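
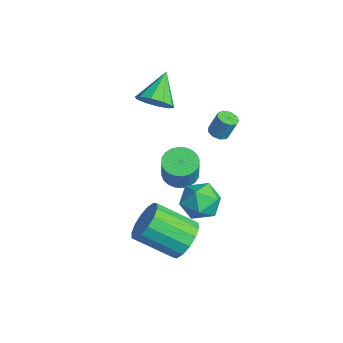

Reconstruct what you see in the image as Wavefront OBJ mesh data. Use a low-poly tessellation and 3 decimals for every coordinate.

v 1.112 0.891 0.303
v 1.558 1.07 0.163
v 1.733 1.428 1.177
v 1.288 1.249 1.317
v 1.317 1.309 0.12
v 1.492 1.667 1.135
v 0.98 1.352 0.163
v 1.155 1.71 1.177
v 0.705 1.18 0.271
v 0.881 1.538 1.286
v 0.621 0.872 0.394
v 0.796 1.23 1.409
v 0.767 0.573 0.474
v 0.942 0.931 1.489
v 1.074 0.423 0.474
v 1.249 0.781 1.489
v 1.399 0.492 0.394
v 1.575 0.85 1.409
v 1.59 0.748 0.271
v 1.765 1.106 1.285
v 0.842 -0.758 -2.213
v 1.575 -0.961 -2.518
v 2.071 -1.165 -1.193
v 1.338 -0.962 -0.887
v 1.608 -0.645 -2.482
v 2.104 -0.849 -1.157
v 1.524 -0.346 -2.405
v 2.02 -0.55 -1.079
v 1.337 -0.11 -2.298
v 1.833 -0.314 -0.973
v 1.074 0.028 -2.179
v 1.57 -0.176 -0.853
v 0.775 0.046 -2.064
v 1.272 -0.158 -0.739
v 0.487 -0.059 -1.972
v 0.983 -0.263 -0.647
v 0.253 -0.27 -1.917
v 0.749 -0.474 -0.592
v 0.109 -0.555 -1.907
v 0.605 -0.759 -0.582
v 0.076 -0.871 -1.943
v 0.572 -1.075 -0.618
v 0.16 -1.17 -2.021
v 0.656 -1.374 -0.695
v 0.347 -1.406 -2.127
v 0.843 -1.61 -0.802
v 0.61 -1.544 -2.247
v 1.106 -1.748 -0.921
v 0.908 -1.562 -2.361
v 1.405 -1.766 -1.036
v 1.197 -1.457 -2.453
v 1.693 -1.661 -1.128
v 1.431 -1.246 -2.508
v 1.927 -1.45 -1.183
v 2.871 -0.279 -1.28
v 3.862 -0.296 -1.519
v 2.558 -1.344 -2.501
v 3.549 -1.361 -2.74
v 3.227 -1.779 -1.867
v 3.421 -1.121 -1.112
v 2.999 -0.519 -2.908
v 3.193 0.139 -2.153
v 3.942 -0.445 -2.525
v 4.082 -1.224 -1.881
v 2.338 -0.416 -2.139
v 2.478 -1.195 -1.495
v 3.952 -1.773 -3.721
v 4.602 -1.596 -2.955
v 3.718 -3.109 -1.853
v 3.068 -3.287 -2.619
v 4.188 -1.283 -2.858
v 3.304 -2.796 -1.756
v 3.71 -1.102 -2.992
v 2.826 -2.615 -1.89
v 3.298 -1.1 -3.322
v 2.414 -2.614 -2.22
v 3.06 -1.28 -3.758
v 2.176 -2.793 -2.656
v 3.062 -1.591 -4.184
v 2.178 -3.104 -3.082
v 3.302 -1.951 -4.487
v 2.418 -3.464 -3.385
v 3.716 -2.264 -4.584
v 2.832 -3.777 -3.482
v 4.194 -2.445 -4.45
v 3.31 -3.958 -3.348
v 4.606 -2.446 -4.12
v 3.722 -3.96 -3.018
v 4.844 -2.267 -3.684
v 3.96 -3.78 -2.582
v 4.842 -1.956 -3.258
v 3.958 -3.469 -2.156
v -1.334 -1.086 1.013
v -0.635 -0.547 1.187
v -2.326 -0.134 2.047
v -0.903 -0.344 0.743
v -1.335 -0.425 0.403
v -1.767 -0.759 0.296
v -2.034 -1.217 0.463
v -2.034 -1.626 0.84
v -1.766 -1.829 1.283
v -1.334 -1.748 1.624
v -0.902 -1.414 1.731
v -0.635 -0.956 1.564
f 2 1 5
f 2 5 3
f 3 5 6
f 3 6 4
f 5 1 7
f 5 7 6
f 6 7 8
f 6 8 4
f 7 1 9
f 7 9 8
f 8 9 10
f 8 10 4
f 9 1 11
f 9 11 10
f 10 11 12
f 10 12 4
f 11 1 13
f 11 13 12
f 12 13 14
f 12 14 4
f 13 1 15
f 13 15 14
f 14 15 16
f 14 16 4
f 15 1 17
f 15 17 16
f 16 17 18
f 16 18 4
f 17 1 19
f 17 19 18
f 18 19 20
f 18 20 4
f 19 1 2
f 19 2 20
f 20 2 3
f 20 3 4
f 22 21 25
f 22 25 23
f 23 25 26
f 23 26 24
f 25 21 27
f 25 27 26
f 26 27 28
f 26 28 24
f 27 21 29
f 27 29 28
f 28 29 30
f 28 30 24
f 29 21 31
f 29 31 30
f 30 31 32
f 30 32 24
f 31 21 33
f 31 33 32
f 32 33 34
f 32 34 24
f 33 21 35
f 33 35 34
f 34 35 36
f 34 36 24
f 35 21 37
f 35 37 36
f 36 37 38
f 36 38 24
f 37 21 39
f 37 39 38
f 38 39 40
f 38 40 24
f 39 21 41
f 39 41 40
f 40 41 42
f 40 42 24
f 41 21 43
f 41 43 42
f 42 43 44
f 42 44 24
f 43 21 45
f 43 45 44
f 44 45 46
f 44 46 24
f 45 21 47
f 45 47 46
f 46 47 48
f 46 48 24
f 47 21 49
f 47 49 48
f 48 49 50
f 48 50 24
f 49 21 51
f 49 51 50
f 50 51 52
f 50 52 24
f 51 21 53
f 51 53 52
f 52 53 54
f 52 54 24
f 53 21 22
f 53 22 54
f 54 22 23
f 54 23 24
f 55 66 60
f 55 60 56
f 55 56 62
f 55 62 65
f 55 65 66
f 56 60 64
f 60 66 59
f 66 65 57
f 65 62 61
f 62 56 63
f 58 64 59
f 58 59 57
f 58 57 61
f 58 61 63
f 58 63 64
f 59 64 60
f 57 59 66
f 61 57 65
f 63 61 62
f 64 63 56
f 68 67 71
f 68 71 69
f 69 71 72
f 69 72 70
f 71 67 73
f 71 73 72
f 72 73 74
f 72 74 70
f 73 67 75
f 73 75 74
f 74 75 76
f 74 76 70
f 75 67 77
f 75 77 76
f 76 77 78
f 76 78 70
f 77 67 79
f 77 79 78
f 78 79 80
f 78 80 70
f 79 67 81
f 79 81 80
f 80 81 82
f 80 82 70
f 81 67 83
f 81 83 82
f 82 83 84
f 82 84 70
f 83 67 85
f 83 85 84
f 84 85 86
f 84 86 70
f 85 67 87
f 85 87 86
f 86 87 88
f 86 88 70
f 87 67 89
f 87 89 88
f 88 89 90
f 88 90 70
f 89 67 91
f 89 91 90
f 90 91 92
f 90 92 70
f 91 67 68
f 91 68 92
f 92 68 69
f 92 69 70
f 94 93 96
f 94 96 95
f 96 93 97
f 96 97 95
f 97 93 98
f 97 98 95
f 98 93 99
f 98 99 95
f 99 93 100
f 99 100 95
f 100 93 101
f 100 101 95
f 101 93 102
f 101 102 95
f 102 93 103
f 102 103 95
f 103 93 104
f 103 104 95
f 104 93 94
f 104 94 95



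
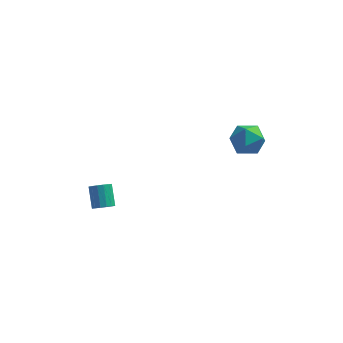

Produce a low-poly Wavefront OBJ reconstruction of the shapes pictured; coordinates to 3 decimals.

v 1.811 3.745 1.982
v 2.56 4.367 2.151
v 2.62 2.573 2.709
v 3.369 3.195 2.878
v 2.511 3.314 3.354
v 2.011 4.039 2.904
v 3.169 2.901 1.956
v 2.669 3.626 1.506
v 3.4 3.846 2.135
v 2.993 4.101 2.999
v 2.187 2.839 1.861
v 1.78 3.094 2.725
v -3.72 -0.136 -0.53
v -3.408 0.266 -0.787
v -3.729 1.078 0.093
v -4.04 0.676 0.35
v -3.676 0.289 -0.907
v -3.997 1.102 -0.027
v -3.957 0.199 -0.926
v -4.278 1.011 -0.045
v -4.173 0.019 -0.838
v -4.494 0.831 0.042
v -4.268 -0.203 -0.669
v -4.589 0.609 0.212
v -4.216 -0.407 -0.462
v -4.537 0.405 0.419
v -4.031 -0.538 -0.273
v -4.352 0.274 0.607
v -3.763 -0.562 -0.153
v -4.084 0.251 0.727
v -3.482 -0.471 -0.135
v -3.803 0.341 0.746
v -3.266 -0.291 -0.222
v -3.587 0.521 0.658
v -3.171 -0.069 -0.392
v -3.492 0.743 0.489
v -3.223 0.135 -0.599
v -3.544 0.947 0.282
f 1 12 6
f 1 6 2
f 1 2 8
f 1 8 11
f 1 11 12
f 2 6 10
f 6 12 5
f 12 11 3
f 11 8 7
f 8 2 9
f 4 10 5
f 4 5 3
f 4 3 7
f 4 7 9
f 4 9 10
f 5 10 6
f 3 5 12
f 7 3 11
f 9 7 8
f 10 9 2
f 14 13 17
f 14 17 15
f 15 17 18
f 15 18 16
f 17 13 19
f 17 19 18
f 18 19 20
f 18 20 16
f 19 13 21
f 19 21 20
f 20 21 22
f 20 22 16
f 21 13 23
f 21 23 22
f 22 23 24
f 22 24 16
f 23 13 25
f 23 25 24
f 24 25 26
f 24 26 16
f 25 13 27
f 25 27 26
f 26 27 28
f 26 28 16
f 27 13 29
f 27 29 28
f 28 29 30
f 28 30 16
f 29 13 31
f 29 31 30
f 30 31 32
f 30 32 16
f 31 13 33
f 31 33 32
f 32 33 34
f 32 34 16
f 33 13 35
f 33 35 34
f 34 35 36
f 34 36 16
f 35 13 37
f 35 37 36
f 36 37 38
f 36 38 16
f 37 13 14
f 37 14 38
f 38 14 15
f 38 15 16



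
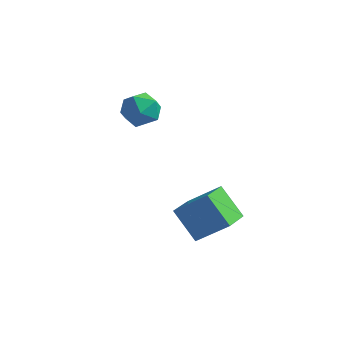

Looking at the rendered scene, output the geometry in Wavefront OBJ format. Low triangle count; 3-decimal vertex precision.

v 1.323 -0.756 -1.123
v 0.113 -0.405 0.176
v 1.265 0.772 -1.591
v 0.055 1.124 -0.292
v 2.705 -0.344 0.052
v 1.495 0.008 1.351
v 2.647 1.185 -0.416
v 1.437 1.536 0.883
v -3.741 4.677 3.416
v -2.997 4.699 2.673
v -4.203 3.121 2.907
v -3.459 3.143 2.164
v -3.188 3.086 3.179
v -2.902 4.048 3.493
v -4.298 3.772 2.087
v -4.012 4.734 2.401
v -3.341 4.14 1.852
v -2.655 3.715 2.527
v -4.545 4.105 3.053
v -3.859 3.68 3.728
f 2 4 1
f 5 2 1
f 1 4 3
f 3 5 1
f 2 8 4
f 6 2 5
f 6 8 2
f 4 8 3
f 7 5 3
f 3 8 7
f 7 6 5
f 8 6 7
f 9 20 14
f 9 14 10
f 9 10 16
f 9 16 19
f 9 19 20
f 10 14 18
f 14 20 13
f 20 19 11
f 19 16 15
f 16 10 17
f 12 18 13
f 12 13 11
f 12 11 15
f 12 15 17
f 12 17 18
f 13 18 14
f 11 13 20
f 15 11 19
f 17 15 16
f 18 17 10



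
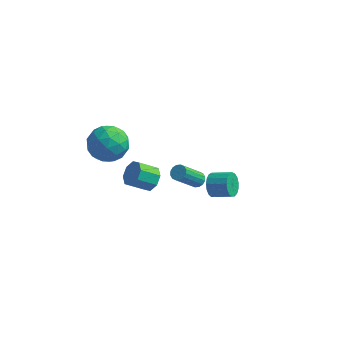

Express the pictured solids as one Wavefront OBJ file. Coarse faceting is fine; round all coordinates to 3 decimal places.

v -0.694 -2.48 -0.797
v -0.141 -2.573 -0.212
v -1.053 -3.133 0.561
v -1.606 -3.04 -0.023
v -0.44 -2.032 -0.172
v -1.351 -2.591 0.601
v -0.887 -1.753 -0.498
v -1.799 -2.312 0.276
v -1.222 -1.9 -0.999
v -2.133 -2.459 -0.225
v -1.247 -2.387 -1.381
v -2.159 -2.947 -0.608
v -0.949 -2.929 -1.421
v -1.86 -3.488 -0.648
v -0.501 -3.208 -1.096
v -1.413 -3.767 -0.322
v -0.167 -3.061 -0.595
v -1.078 -3.62 0.179
v -3.782 -3.402 2.869
v -3.188 -3.256 3.923
v -2.152 -4.164 2.057
v -1.558 -4.018 3.111
v -2.447 -4.848 3.023
v -3.454 -4.377 3.525
v -1.886 -3.043 2.455
v -2.893 -2.572 2.957
v -2.016 -3.034 3.668
v -2.363 -4.149 4.019
v -2.977 -3.271 1.961
v -3.324 -4.386 2.312
v -3.628 -3.262 3.467
v -1.712 -4.158 2.513
v -2.235 -4.646 2.461
v -1.886 -4.56 3.081
v -3.784 -3.921 3.233
v -3.435 -3.835 3.853
v -3 -4.771 3.323
v -1.905 -3.585 2.127
v -1.556 -3.499 2.747
v -3.454 -2.86 2.899
v -3.105 -2.774 3.519
v -2.34 -2.649 2.657
v -2.59 -3.045 3.937
v -1.632 -3.493 3.46
v -1.824 -2.92 3.074
v -2.416 -2.644 3.369
v -2.794 -3.701 4.143
v -1.836 -4.149 3.666
v -2.358 -4.637 3.614
v -2.95 -4.36 3.909
v -2.105 -3.57 3.993
v -3.504 -3.271 2.314
v -2.546 -3.719 1.837
v -2.39 -3.06 2.071
v -2.982 -2.783 2.366
v -3.708 -3.927 2.52
v -2.75 -4.375 2.043
v -2.924 -4.776 2.611
v -3.516 -4.5 2.906
v -3.235 -3.85 1.987
v 3.118 -3.561 1.122
v 3.356 -3.928 0.512
v 4.459 -3.905 0.929
v 4.222 -3.539 1.538
v 3.383 -3.582 0.42
v 4.487 -3.559 0.837
v 3.35 -3.231 0.489
v 4.454 -3.209 0.906
v 3.264 -2.956 0.703
v 4.367 -2.934 1.12
v 3.144 -2.82 1.013
v 4.248 -2.797 1.429
v 3.018 -2.853 1.348
v 4.122 -2.83 1.764
v 2.916 -3.049 1.631
v 4.019 -3.026 2.047
v 2.859 -3.362 1.797
v 3.963 -3.339 2.213
v 2.862 -3.721 1.809
v 3.966 -3.698 2.225
v 2.924 -4.043 1.663
v 4.028 -4.02 2.079
v 3.03 -4.255 1.393
v 4.134 -4.232 1.81
v 3.156 -4.308 1.062
v 4.26 -4.285 1.478
v 3.274 -4.19 0.744
v 4.378 -4.167 1.16
v 0.586 1.619 -4.649
v 0.824 1.944 -4.305
v 0.072 0.807 -2.708
v -0.166 0.481 -3.051
v 0.575 2.053 -4.345
v -0.176 0.915 -2.747
v 0.329 2.045 -4.466
v -0.422 0.908 -2.869
v 0.152 1.923 -4.636
v -0.6 0.786 -3.039
v 0.091 1.719 -4.81
v -0.661 0.582 -3.212
v 0.163 1.489 -4.94
v -0.589 0.352 -3.343
v 0.348 1.293 -4.992
v -0.404 0.156 -3.395
v 0.596 1.185 -4.953
v -0.155 0.047 -3.355
v 0.842 1.192 -4.831
v 0.091 0.055 -3.234
v 1.02 1.314 -4.661
v 0.268 0.177 -3.064
v 1.081 1.518 -4.488
v 0.329 0.381 -2.89
v 1.009 1.748 -4.357
v 0.257 0.611 -2.76
f 2 1 5
f 2 5 3
f 3 5 6
f 3 6 4
f 5 1 7
f 5 7 6
f 6 7 8
f 6 8 4
f 7 1 9
f 7 9 8
f 8 9 10
f 8 10 4
f 9 1 11
f 9 11 10
f 10 11 12
f 10 12 4
f 11 1 13
f 11 13 12
f 12 13 14
f 12 14 4
f 13 1 15
f 13 15 14
f 14 15 16
f 14 16 4
f 15 1 17
f 15 17 16
f 16 17 18
f 16 18 4
f 17 1 2
f 17 2 18
f 18 2 3
f 18 3 4
f 19 56 35
f 56 30 59
f 35 59 24
f 56 59 35
f 19 35 31
f 35 24 36
f 31 36 20
f 35 36 31
f 19 31 40
f 31 20 41
f 40 41 26
f 31 41 40
f 19 40 52
f 40 26 55
f 52 55 29
f 40 55 52
f 19 52 56
f 52 29 60
f 56 60 30
f 52 60 56
f 20 36 47
f 36 24 50
f 47 50 28
f 36 50 47
f 24 59 37
f 59 30 58
f 37 58 23
f 59 58 37
f 30 60 57
f 60 29 53
f 57 53 21
f 60 53 57
f 29 55 54
f 55 26 42
f 54 42 25
f 55 42 54
f 26 41 46
f 41 20 43
f 46 43 27
f 41 43 46
f 22 48 34
f 48 28 49
f 34 49 23
f 48 49 34
f 22 34 32
f 34 23 33
f 32 33 21
f 34 33 32
f 22 32 39
f 32 21 38
f 39 38 25
f 32 38 39
f 22 39 44
f 39 25 45
f 44 45 27
f 39 45 44
f 22 44 48
f 44 27 51
f 48 51 28
f 44 51 48
f 23 49 37
f 49 28 50
f 37 50 24
f 49 50 37
f 21 33 57
f 33 23 58
f 57 58 30
f 33 58 57
f 25 38 54
f 38 21 53
f 54 53 29
f 38 53 54
f 27 45 46
f 45 25 42
f 46 42 26
f 45 42 46
f 28 51 47
f 51 27 43
f 47 43 20
f 51 43 47
f 62 61 65
f 62 65 63
f 63 65 66
f 63 66 64
f 65 61 67
f 65 67 66
f 66 67 68
f 66 68 64
f 67 61 69
f 67 69 68
f 68 69 70
f 68 70 64
f 69 61 71
f 69 71 70
f 70 71 72
f 70 72 64
f 71 61 73
f 71 73 72
f 72 73 74
f 72 74 64
f 73 61 75
f 73 75 74
f 74 75 76
f 74 76 64
f 75 61 77
f 75 77 76
f 76 77 78
f 76 78 64
f 77 61 79
f 77 79 78
f 78 79 80
f 78 80 64
f 79 61 81
f 79 81 80
f 80 81 82
f 80 82 64
f 81 61 83
f 81 83 82
f 82 83 84
f 82 84 64
f 83 61 85
f 83 85 84
f 84 85 86
f 84 86 64
f 85 61 87
f 85 87 86
f 86 87 88
f 86 88 64
f 87 61 62
f 87 62 88
f 88 62 63
f 88 63 64
f 90 89 93
f 90 93 91
f 91 93 94
f 91 94 92
f 93 89 95
f 93 95 94
f 94 95 96
f 94 96 92
f 95 89 97
f 95 97 96
f 96 97 98
f 96 98 92
f 97 89 99
f 97 99 98
f 98 99 100
f 98 100 92
f 99 89 101
f 99 101 100
f 100 101 102
f 100 102 92
f 101 89 103
f 101 103 102
f 102 103 104
f 102 104 92
f 103 89 105
f 103 105 104
f 104 105 106
f 104 106 92
f 105 89 107
f 105 107 106
f 106 107 108
f 106 108 92
f 107 89 109
f 107 109 108
f 108 109 110
f 108 110 92
f 109 89 111
f 109 111 110
f 110 111 112
f 110 112 92
f 111 89 113
f 111 113 112
f 112 113 114
f 112 114 92
f 113 89 90
f 113 90 114
f 114 90 91
f 114 91 92



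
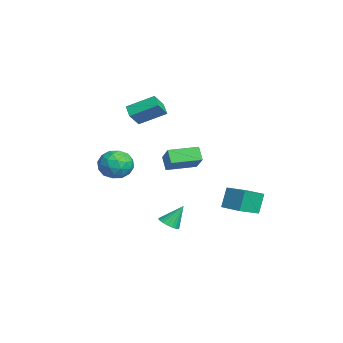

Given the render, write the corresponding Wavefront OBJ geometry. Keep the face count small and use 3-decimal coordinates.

v 1.197 0.034 -3.537
v 1.822 0.115 -3.53
v 1.083 0.806 -2.363
v 1.742 0.32 -3.673
v 1.567 0.475 -3.792
v 1.329 0.554 -3.867
v 1.068 0.543 -3.885
v 0.829 0.444 -3.843
v 0.654 0.274 -3.748
v 0.573 0.062 -3.616
v 0.599 -0.154 -3.471
v 0.729 -0.338 -3.337
v 0.94 -0.458 -3.238
v 1.196 -0.493 -3.191
v 1.451 -0.436 -3.203
v 1.663 -0.299 -3.273
v 1.794 -0.103 -3.389
v 2.377 2.593 -1.966
v 1.997 2.916 -0.766
v 1.659 3.688 -2.489
v 1.278 4.011 -1.289
v 3.462 3.369 -1.831
v 3.081 3.692 -0.631
v 2.743 4.464 -2.354
v 2.363 4.787 -1.154
v 0.35 -0.029 -0.037
v -0.207 -0.156 0.672
v 0.05 1.603 0.02
v -0.507 1.476 0.729
v 1.467 0.144 0.871
v 0.91 0.017 1.58
v 1.167 1.776 0.928
v 0.61 1.649 1.637
v 3.282 -1.951 1.878
v 3.85 -2.162 1.124
v 3.11 -3.478 2.176
v 3.678 -3.689 1.422
v 4.054 -3.271 2.21
v 4.16 -2.328 2.026
v 2.8 -3.312 1.274
v 2.906 -2.369 1.09
v 3.553 -3.003 0.751
v 4.328 -2.978 1.329
v 2.632 -2.662 1.971
v 3.407 -2.637 2.549
v 3.581 -1.922 1.475
v 3.379 -3.718 1.825
v 3.6 -3.472 2.288
v 3.934 -3.596 1.845
v 3.763 -2.02 2.005
v 4.098 -2.144 1.562
v 4.217 -2.796 2.2
v 2.862 -3.496 1.738
v 3.197 -3.62 1.295
v 3.026 -2.044 1.455
v 3.36 -2.168 1.012
v 2.743 -2.844 1.1
v 3.74 -2.541 0.813
v 3.639 -3.438 0.988
v 3.123 -3.217 0.901
v 3.185 -2.662 0.793
v 4.196 -2.526 1.153
v 4.095 -3.424 1.328
v 4.316 -3.178 1.79
v 4.378 -2.623 1.682
v 4.021 -3.021 0.933
v 2.865 -2.216 1.972
v 2.764 -3.114 2.147
v 2.582 -3.017 1.618
v 2.644 -2.462 1.51
v 3.321 -2.202 2.312
v 3.22 -3.099 2.487
v 3.775 -2.978 2.507
v 3.837 -2.423 2.399
v 2.939 -2.619 2.367
v -3.586 -1.085 1.887
v -4.28 -1.216 2.34
v -3.348 0.42 2.684
v -4.043 0.29 3.137
v -2.937 -1.63 2.723
v -3.632 -1.76 3.176
v -2.7 -0.124 3.52
v -3.394 -0.255 3.973
f 2 1 4
f 2 4 3
f 4 1 5
f 4 5 3
f 5 1 6
f 5 6 3
f 6 1 7
f 6 7 3
f 7 1 8
f 7 8 3
f 8 1 9
f 8 9 3
f 9 1 10
f 9 10 3
f 10 1 11
f 10 11 3
f 11 1 12
f 11 12 3
f 12 1 13
f 12 13 3
f 13 1 14
f 13 14 3
f 14 1 15
f 14 15 3
f 15 1 16
f 15 16 3
f 16 1 17
f 16 17 3
f 17 1 2
f 17 2 3
f 19 21 18
f 22 19 18
f 18 21 20
f 20 22 18
f 19 25 21
f 23 19 22
f 23 25 19
f 21 25 20
f 24 22 20
f 20 25 24
f 24 23 22
f 25 23 24
f 27 29 26
f 30 27 26
f 26 29 28
f 28 30 26
f 27 33 29
f 31 27 30
f 31 33 27
f 29 33 28
f 32 30 28
f 28 33 32
f 32 31 30
f 33 31 32
f 34 71 50
f 71 45 74
f 50 74 39
f 71 74 50
f 34 50 46
f 50 39 51
f 46 51 35
f 50 51 46
f 34 46 55
f 46 35 56
f 55 56 41
f 46 56 55
f 34 55 67
f 55 41 70
f 67 70 44
f 55 70 67
f 34 67 71
f 67 44 75
f 71 75 45
f 67 75 71
f 35 51 62
f 51 39 65
f 62 65 43
f 51 65 62
f 39 74 52
f 74 45 73
f 52 73 38
f 74 73 52
f 45 75 72
f 75 44 68
f 72 68 36
f 75 68 72
f 44 70 69
f 70 41 57
f 69 57 40
f 70 57 69
f 41 56 61
f 56 35 58
f 61 58 42
f 56 58 61
f 37 63 49
f 63 43 64
f 49 64 38
f 63 64 49
f 37 49 47
f 49 38 48
f 47 48 36
f 49 48 47
f 37 47 54
f 47 36 53
f 54 53 40
f 47 53 54
f 37 54 59
f 54 40 60
f 59 60 42
f 54 60 59
f 37 59 63
f 59 42 66
f 63 66 43
f 59 66 63
f 38 64 52
f 64 43 65
f 52 65 39
f 64 65 52
f 36 48 72
f 48 38 73
f 72 73 45
f 48 73 72
f 40 53 69
f 53 36 68
f 69 68 44
f 53 68 69
f 42 60 61
f 60 40 57
f 61 57 41
f 60 57 61
f 43 66 62
f 66 42 58
f 62 58 35
f 66 58 62
f 77 79 76
f 80 77 76
f 76 79 78
f 78 80 76
f 77 83 79
f 81 77 80
f 81 83 77
f 79 83 78
f 82 80 78
f 78 83 82
f 82 81 80
f 83 81 82



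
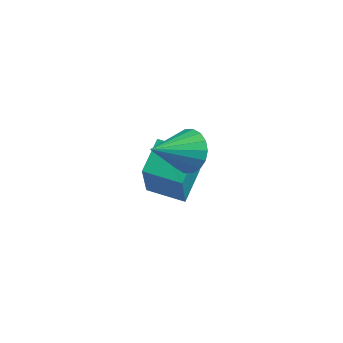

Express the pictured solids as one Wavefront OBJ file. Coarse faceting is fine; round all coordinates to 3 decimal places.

v 2.915 0.156 -1.379
v 2.779 0.94 -0.918
v 2.414 1.02 -2.996
v 2.279 1.805 -2.534
v 3.801 0.395 -1.526
v 3.666 1.18 -1.064
v 3.301 1.26 -3.142
v 3.165 2.044 -2.681
v 4.11 0.167 -0.075
v 4.426 -0.16 -0.401
v 3.75 -0.727 0.475
v 4.579 -0.106 -0.212
v 4.639 0.003 0.004
v 4.595 0.144 0.205
v 4.454 0.29 0.35
v 4.245 0.411 0.411
v 4.01 0.484 0.376
v 3.794 0.495 0.252
v 3.641 0.44 0.063
v 3.58 0.332 -0.153
v 3.625 0.191 -0.354
v 3.766 0.045 -0.499
v 3.975 -0.076 -0.56
v 4.21 -0.15 -0.525
f 2 4 1
f 5 2 1
f 1 4 3
f 3 5 1
f 2 8 4
f 6 2 5
f 6 8 2
f 4 8 3
f 7 5 3
f 3 8 7
f 7 6 5
f 8 6 7
f 10 9 12
f 10 12 11
f 12 9 13
f 12 13 11
f 13 9 14
f 13 14 11
f 14 9 15
f 14 15 11
f 15 9 16
f 15 16 11
f 16 9 17
f 16 17 11
f 17 9 18
f 17 18 11
f 18 9 19
f 18 19 11
f 19 9 20
f 19 20 11
f 20 9 21
f 20 21 11
f 21 9 22
f 21 22 11
f 22 9 23
f 22 23 11
f 23 9 24
f 23 24 11
f 24 9 10
f 24 10 11



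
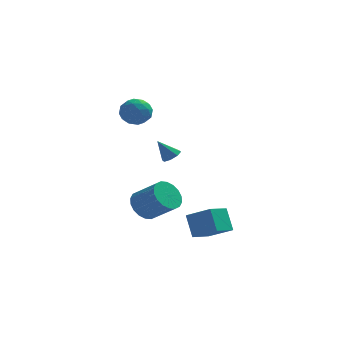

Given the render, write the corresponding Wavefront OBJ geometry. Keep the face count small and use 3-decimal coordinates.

v -2.308 -3.477 -2.435
v -1.645 -3.181 -3.032
v -0.429 -3.827 -2.002
v -1.092 -4.123 -1.405
v -1.69 -2.855 -2.774
v -0.474 -3.501 -1.744
v -1.858 -2.652 -2.449
v -0.642 -3.298 -1.419
v -2.115 -2.612 -2.121
v -0.899 -3.258 -1.091
v -2.41 -2.744 -1.856
v -1.194 -3.39 -0.825
v -2.685 -3.021 -1.705
v -1.469 -3.667 -0.674
v -2.885 -3.388 -1.699
v -1.669 -4.034 -0.668
v -2.971 -3.773 -1.838
v -1.755 -4.419 -0.808
v -2.926 -4.099 -2.096
v -1.71 -4.745 -1.066
v -2.758 -4.302 -2.421
v -1.542 -4.948 -1.391
v -2.501 -4.342 -2.749
v -1.285 -4.988 -1.719
v -2.206 -4.21 -3.015
v -0.99 -4.856 -1.984
v -1.931 -3.933 -3.166
v -0.715 -4.579 -2.135
v -1.731 -3.566 -3.172
v -0.515 -4.212 -2.141
v -3.078 1.26 2.524
v -2.509 0.787 1.986
v -3.611 -0.007 3.074
v -3.042 -0.48 2.536
v -2.71 0.013 3.231
v -2.381 0.796 2.892
v -3.739 -0.016 2.168
v -3.41 0.767 1.829
v -2.918 -0.001 1.766
v -2.282 0.017 2.423
v -3.838 0.763 2.637
v -3.202 0.781 3.294
v -2.747 1.135 2.207
v -3.373 -0.355 2.853
v -3.178 -0.065 3.262
v -2.843 -0.343 2.946
v -2.672 1.14 2.739
v -2.337 0.862 2.423
v -2.455 0.407 3.155
v -3.783 -0.082 2.637
v -3.448 -0.36 2.321
v -3.277 1.123 2.114
v -2.942 0.845 1.798
v -3.665 0.373 1.905
v -2.653 0.394 1.761
v -2.966 -0.351 2.084
v -3.376 -0.078 1.868
v -3.182 0.382 1.669
v -2.279 0.404 2.148
v -2.592 -0.341 2.471
v -2.397 -0.051 2.879
v -2.203 0.409 2.68
v -2.519 -0.059 2.018
v -3.528 1.121 2.589
v -3.841 0.376 2.912
v -3.917 0.371 2.38
v -3.723 0.831 2.181
v -3.154 1.131 2.976
v -3.467 0.386 3.299
v -2.938 0.398 3.391
v -2.744 0.858 3.192
v -3.601 0.839 3.042
v 0.056 -3.226 -4.681
v -0.316 -2.511 -3.5
v 0.81 -2.157 -5.09
v 0.438 -1.443 -3.909
v 1.302 -3.817 -3.931
v 0.93 -3.103 -2.75
v 2.056 -2.749 -4.34
v 1.684 -2.034 -3.159
v -1.419 2.839 -1.529
v -1.06 3.237 -1.261
v -2.161 2.781 -0.451
v -1.405 3.437 -1.488
v -1.759 3.287 -1.739
v -1.913 2.874 -1.867
v -1.778 2.44 -1.798
v -1.433 2.24 -1.57
v -1.079 2.391 -1.319
v -0.925 2.804 -1.191
f 2 1 5
f 2 5 3
f 3 5 6
f 3 6 4
f 5 1 7
f 5 7 6
f 6 7 8
f 6 8 4
f 7 1 9
f 7 9 8
f 8 9 10
f 8 10 4
f 9 1 11
f 9 11 10
f 10 11 12
f 10 12 4
f 11 1 13
f 11 13 12
f 12 13 14
f 12 14 4
f 13 1 15
f 13 15 14
f 14 15 16
f 14 16 4
f 15 1 17
f 15 17 16
f 16 17 18
f 16 18 4
f 17 1 19
f 17 19 18
f 18 19 20
f 18 20 4
f 19 1 21
f 19 21 20
f 20 21 22
f 20 22 4
f 21 1 23
f 21 23 22
f 22 23 24
f 22 24 4
f 23 1 25
f 23 25 24
f 24 25 26
f 24 26 4
f 25 1 27
f 25 27 26
f 26 27 28
f 26 28 4
f 27 1 29
f 27 29 28
f 28 29 30
f 28 30 4
f 29 1 2
f 29 2 30
f 30 2 3
f 30 3 4
f 31 68 47
f 68 42 71
f 47 71 36
f 68 71 47
f 31 47 43
f 47 36 48
f 43 48 32
f 47 48 43
f 31 43 52
f 43 32 53
f 52 53 38
f 43 53 52
f 31 52 64
f 52 38 67
f 64 67 41
f 52 67 64
f 31 64 68
f 64 41 72
f 68 72 42
f 64 72 68
f 32 48 59
f 48 36 62
f 59 62 40
f 48 62 59
f 36 71 49
f 71 42 70
f 49 70 35
f 71 70 49
f 42 72 69
f 72 41 65
f 69 65 33
f 72 65 69
f 41 67 66
f 67 38 54
f 66 54 37
f 67 54 66
f 38 53 58
f 53 32 55
f 58 55 39
f 53 55 58
f 34 60 46
f 60 40 61
f 46 61 35
f 60 61 46
f 34 46 44
f 46 35 45
f 44 45 33
f 46 45 44
f 34 44 51
f 44 33 50
f 51 50 37
f 44 50 51
f 34 51 56
f 51 37 57
f 56 57 39
f 51 57 56
f 34 56 60
f 56 39 63
f 60 63 40
f 56 63 60
f 35 61 49
f 61 40 62
f 49 62 36
f 61 62 49
f 33 45 69
f 45 35 70
f 69 70 42
f 45 70 69
f 37 50 66
f 50 33 65
f 66 65 41
f 50 65 66
f 39 57 58
f 57 37 54
f 58 54 38
f 57 54 58
f 40 63 59
f 63 39 55
f 59 55 32
f 63 55 59
f 74 76 73
f 77 74 73
f 73 76 75
f 75 77 73
f 74 80 76
f 78 74 77
f 78 80 74
f 76 80 75
f 79 77 75
f 75 80 79
f 79 78 77
f 80 78 79
f 82 81 84
f 82 84 83
f 84 81 85
f 84 85 83
f 85 81 86
f 85 86 83
f 86 81 87
f 86 87 83
f 87 81 88
f 87 88 83
f 88 81 89
f 88 89 83
f 89 81 90
f 89 90 83
f 90 81 82
f 90 82 83



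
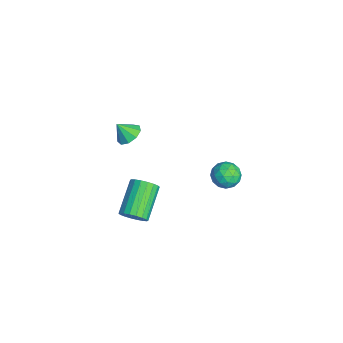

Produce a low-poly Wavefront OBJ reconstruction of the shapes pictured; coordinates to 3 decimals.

v -0.25 3.189 -3.269
v 0.614 3.104 -3.522
v -0.354 1.736 -3.138
v 0.51 1.651 -3.391
v 0.307 2.018 -2.59
v 0.372 2.917 -2.671
v -0.112 1.923 -3.989
v -0.047 2.822 -4.07
v 0.699 2.322 -3.967
v 0.959 2.381 -3.103
v -0.699 2.459 -3.557
v -0.439 2.518 -2.693
v 0.192 3.274 -3.407
v 0.068 1.566 -3.253
v -0.05 1.782 -2.783
v 0.457 1.732 -2.931
v 0.049 3.164 -2.907
v 0.557 3.114 -3.055
v 0.377 2.476 -2.508
v -0.297 1.726 -3.605
v 0.211 1.676 -3.753
v -0.197 3.108 -3.729
v 0.31 3.058 -3.877
v -0.117 2.364 -4.152
v 0.749 2.765 -3.817
v 0.688 1.91 -3.741
v 0.322 2.07 -4.092
v 0.36 2.598 -4.139
v 0.902 2.799 -3.309
v 0.84 1.945 -3.233
v 0.721 2.161 -2.762
v 0.759 2.689 -2.809
v 0.952 2.339 -3.571
v -0.58 2.895 -3.427
v -0.642 2.041 -3.351
v -0.499 2.151 -3.851
v -0.461 2.679 -3.898
v -0.428 2.93 -2.919
v -0.489 2.075 -2.843
v -0.1 2.242 -2.521
v -0.062 2.77 -2.568
v -0.692 2.501 -3.089
v -3.57 -2.379 -2.623
v -2.761 -2.509 -2.576
v -3.73 -3.041 -1.697
v -2.901 -2.056 -2.277
v -3.353 -1.754 -2.14
v -3.907 -1.745 -2.229
v -4.303 -2.032 -2.503
v -4.356 -2.483 -2.833
v -4.041 -2.885 -3.066
v -3.505 -3.05 -3.091
v -3 -2.902 -2.898
v 4.156 -3.203 -1.792
v 4.504 -3.442 -1.112
v 2.891 -2.596 0.011
v 2.544 -2.357 -0.668
v 4.641 -3.117 -1.161
v 3.028 -2.271 -0.038
v 4.682 -2.809 -1.335
v 3.069 -1.963 -0.211
v 4.618 -2.579 -1.599
v 3.005 -1.733 -0.476
v 4.463 -2.473 -1.901
v 2.851 -1.626 -0.778
v 4.248 -2.511 -2.182
v 2.635 -1.665 -1.059
v 4.014 -2.686 -2.385
v 2.401 -1.84 -1.262
v 3.809 -2.964 -2.471
v 2.196 -2.118 -1.348
v 3.672 -3.289 -2.422
v 2.059 -2.443 -1.299
v 3.631 -3.597 -2.249
v 2.018 -2.751 -1.125
v 3.695 -3.827 -1.984
v 2.082 -2.981 -0.861
v 3.849 -3.934 -1.682
v 2.237 -3.087 -0.559
v 4.065 -3.895 -1.401
v 2.452 -3.049 -0.278
v 4.299 -3.72 -1.198
v 2.686 -2.874 -0.075
f 1 38 17
f 38 12 41
f 17 41 6
f 38 41 17
f 1 17 13
f 17 6 18
f 13 18 2
f 17 18 13
f 1 13 22
f 13 2 23
f 22 23 8
f 13 23 22
f 1 22 34
f 22 8 37
f 34 37 11
f 22 37 34
f 1 34 38
f 34 11 42
f 38 42 12
f 34 42 38
f 2 18 29
f 18 6 32
f 29 32 10
f 18 32 29
f 6 41 19
f 41 12 40
f 19 40 5
f 41 40 19
f 12 42 39
f 42 11 35
f 39 35 3
f 42 35 39
f 11 37 36
f 37 8 24
f 36 24 7
f 37 24 36
f 8 23 28
f 23 2 25
f 28 25 9
f 23 25 28
f 4 30 16
f 30 10 31
f 16 31 5
f 30 31 16
f 4 16 14
f 16 5 15
f 14 15 3
f 16 15 14
f 4 14 21
f 14 3 20
f 21 20 7
f 14 20 21
f 4 21 26
f 21 7 27
f 26 27 9
f 21 27 26
f 4 26 30
f 26 9 33
f 30 33 10
f 26 33 30
f 5 31 19
f 31 10 32
f 19 32 6
f 31 32 19
f 3 15 39
f 15 5 40
f 39 40 12
f 15 40 39
f 7 20 36
f 20 3 35
f 36 35 11
f 20 35 36
f 9 27 28
f 27 7 24
f 28 24 8
f 27 24 28
f 10 33 29
f 33 9 25
f 29 25 2
f 33 25 29
f 44 43 46
f 44 46 45
f 46 43 47
f 46 47 45
f 47 43 48
f 47 48 45
f 48 43 49
f 48 49 45
f 49 43 50
f 49 50 45
f 50 43 51
f 50 51 45
f 51 43 52
f 51 52 45
f 52 43 53
f 52 53 45
f 53 43 44
f 53 44 45
f 55 54 58
f 55 58 56
f 56 58 59
f 56 59 57
f 58 54 60
f 58 60 59
f 59 60 61
f 59 61 57
f 60 54 62
f 60 62 61
f 61 62 63
f 61 63 57
f 62 54 64
f 62 64 63
f 63 64 65
f 63 65 57
f 64 54 66
f 64 66 65
f 65 66 67
f 65 67 57
f 66 54 68
f 66 68 67
f 67 68 69
f 67 69 57
f 68 54 70
f 68 70 69
f 69 70 71
f 69 71 57
f 70 54 72
f 70 72 71
f 71 72 73
f 71 73 57
f 72 54 74
f 72 74 73
f 73 74 75
f 73 75 57
f 74 54 76
f 74 76 75
f 75 76 77
f 75 77 57
f 76 54 78
f 76 78 77
f 77 78 79
f 77 79 57
f 78 54 80
f 78 80 79
f 79 80 81
f 79 81 57
f 80 54 82
f 80 82 81
f 81 82 83
f 81 83 57
f 82 54 55
f 82 55 83
f 83 55 56
f 83 56 57



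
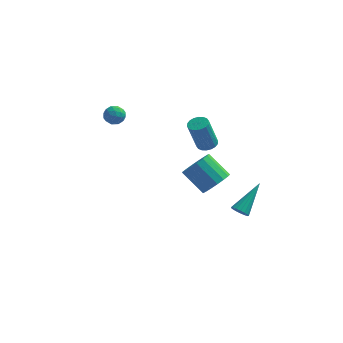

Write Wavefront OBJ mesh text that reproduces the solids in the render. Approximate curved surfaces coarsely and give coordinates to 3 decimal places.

v 3.521 -2.402 -1.988
v 3.819 -2.779 -1.742
v 4.379 -0.898 -0.732
v 3.968 -2.7 -1.938
v 4.015 -2.553 -2.145
v 3.948 -2.372 -2.317
v 3.783 -2.197 -2.413
v 3.559 -2.07 -2.412
v 3.325 -2.018 -2.314
v 3.136 -2.055 -2.141
v 3.036 -2.171 -1.933
v 3.046 -2.34 -1.738
v 3.165 -2.523 -1.6
v 3.366 -2.679 -1.551
v 3.602 -2.771 -1.602
v 2.436 -3.748 1.204
v 2.971 -3.047 1.428
v 1.799 -2.49 2.48
v 1.264 -3.192 2.256
v 2.739 -2.898 1.091
v 1.568 -2.341 2.143
v 2.437 -2.943 0.78
v 1.266 -2.386 1.832
v 2.136 -3.173 0.566
v 0.965 -2.616 1.618
v 1.903 -3.535 0.498
v 0.732 -2.978 1.55
v 1.792 -3.945 0.592
v 0.621 -3.388 1.644
v 1.828 -4.311 0.826
v 0.657 -3.754 1.878
v 2.004 -4.548 1.146
v 0.833 -3.991 2.199
v 2.278 -4.601 1.48
v 1.107 -4.044 2.533
v 2.589 -4.459 1.751
v 1.418 -3.902 2.803
v 2.864 -4.155 1.896
v 1.693 -3.598 2.948
v 3.041 -3.757 1.883
v 1.87 -3.2 2.935
v 3.08 -3.357 1.714
v 1.909 -2.8 2.766
v 1.226 1.456 0.364
v 1.811 1.344 0.493
v 1.34 1.011 2.345
v 0.754 1.124 2.216
v 1.79 1.611 0.536
v 1.319 1.278 2.388
v 1.658 1.848 0.544
v 1.186 1.515 2.396
v 1.439 2.007 0.517
v 0.968 1.674 2.369
v 1.179 2.057 0.46
v 0.707 1.724 2.312
v 0.928 1.988 0.383
v 0.456 1.655 2.236
v 0.735 1.814 0.303
v 0.264 1.481 2.155
v 0.64 1.569 0.235
v 0.169 1.236 2.087
v 0.661 1.302 0.192
v 0.19 0.969 2.044
v 0.794 1.065 0.184
v 0.322 0.732 2.036
v 1.012 0.906 0.211
v 0.541 0.573 2.063
v 1.273 0.856 0.268
v 0.801 0.523 2.12
v 1.524 0.925 0.344
v 1.052 0.592 2.197
v 1.716 1.099 0.425
v 1.245 0.766 2.277
v -4.41 1.993 1.89
v -3.813 2.161 1.657
v -3.987 1.119 2.343
v -3.39 1.287 2.11
v -3.673 1.649 2.588
v -3.934 2.189 2.307
v -3.866 1.091 1.693
v -4.127 1.631 1.412
v -3.477 1.603 1.535
v -3.357 1.948 2.088
v -4.443 1.332 1.912
v -4.323 1.677 2.465
v -4.149 2.154 1.733
v -3.651 1.126 2.267
v -3.817 1.339 2.547
v -3.467 1.437 2.41
v -4.22 2.17 2.116
v -3.869 2.269 1.979
v -3.786 1.968 2.526
v -3.931 1.011 2.021
v -3.58 1.11 1.884
v -4.333 1.843 1.59
v -3.983 1.941 1.453
v -4.014 1.312 1.474
v -3.6 1.925 1.525
v -3.352 1.411 1.791
v -3.631 1.296 1.546
v -3.785 1.613 1.381
v -3.53 2.127 1.85
v -3.281 1.613 2.116
v -3.448 1.826 2.397
v -3.601 2.144 2.232
v -3.332 1.8 1.778
v -4.519 1.667 1.884
v -4.27 1.153 2.15
v -4.199 1.136 1.768
v -4.352 1.454 1.603
v -4.448 1.869 2.209
v -4.2 1.355 2.475
v -4.015 1.667 2.619
v -4.169 1.984 2.454
v -4.468 1.48 2.222
f 2 1 4
f 2 4 3
f 4 1 5
f 4 5 3
f 5 1 6
f 5 6 3
f 6 1 7
f 6 7 3
f 7 1 8
f 7 8 3
f 8 1 9
f 8 9 3
f 9 1 10
f 9 10 3
f 10 1 11
f 10 11 3
f 11 1 12
f 11 12 3
f 12 1 13
f 12 13 3
f 13 1 14
f 13 14 3
f 14 1 15
f 14 15 3
f 15 1 2
f 15 2 3
f 17 16 20
f 17 20 18
f 18 20 21
f 18 21 19
f 20 16 22
f 20 22 21
f 21 22 23
f 21 23 19
f 22 16 24
f 22 24 23
f 23 24 25
f 23 25 19
f 24 16 26
f 24 26 25
f 25 26 27
f 25 27 19
f 26 16 28
f 26 28 27
f 27 28 29
f 27 29 19
f 28 16 30
f 28 30 29
f 29 30 31
f 29 31 19
f 30 16 32
f 30 32 31
f 31 32 33
f 31 33 19
f 32 16 34
f 32 34 33
f 33 34 35
f 33 35 19
f 34 16 36
f 34 36 35
f 35 36 37
f 35 37 19
f 36 16 38
f 36 38 37
f 37 38 39
f 37 39 19
f 38 16 40
f 38 40 39
f 39 40 41
f 39 41 19
f 40 16 42
f 40 42 41
f 41 42 43
f 41 43 19
f 42 16 17
f 42 17 43
f 43 17 18
f 43 18 19
f 45 44 48
f 45 48 46
f 46 48 49
f 46 49 47
f 48 44 50
f 48 50 49
f 49 50 51
f 49 51 47
f 50 44 52
f 50 52 51
f 51 52 53
f 51 53 47
f 52 44 54
f 52 54 53
f 53 54 55
f 53 55 47
f 54 44 56
f 54 56 55
f 55 56 57
f 55 57 47
f 56 44 58
f 56 58 57
f 57 58 59
f 57 59 47
f 58 44 60
f 58 60 59
f 59 60 61
f 59 61 47
f 60 44 62
f 60 62 61
f 61 62 63
f 61 63 47
f 62 44 64
f 62 64 63
f 63 64 65
f 63 65 47
f 64 44 66
f 64 66 65
f 65 66 67
f 65 67 47
f 66 44 68
f 66 68 67
f 67 68 69
f 67 69 47
f 68 44 70
f 68 70 69
f 69 70 71
f 69 71 47
f 70 44 72
f 70 72 71
f 71 72 73
f 71 73 47
f 72 44 45
f 72 45 73
f 73 45 46
f 73 46 47
f 74 111 90
f 111 85 114
f 90 114 79
f 111 114 90
f 74 90 86
f 90 79 91
f 86 91 75
f 90 91 86
f 74 86 95
f 86 75 96
f 95 96 81
f 86 96 95
f 74 95 107
f 95 81 110
f 107 110 84
f 95 110 107
f 74 107 111
f 107 84 115
f 111 115 85
f 107 115 111
f 75 91 102
f 91 79 105
f 102 105 83
f 91 105 102
f 79 114 92
f 114 85 113
f 92 113 78
f 114 113 92
f 85 115 112
f 115 84 108
f 112 108 76
f 115 108 112
f 84 110 109
f 110 81 97
f 109 97 80
f 110 97 109
f 81 96 101
f 96 75 98
f 101 98 82
f 96 98 101
f 77 103 89
f 103 83 104
f 89 104 78
f 103 104 89
f 77 89 87
f 89 78 88
f 87 88 76
f 89 88 87
f 77 87 94
f 87 76 93
f 94 93 80
f 87 93 94
f 77 94 99
f 94 80 100
f 99 100 82
f 94 100 99
f 77 99 103
f 99 82 106
f 103 106 83
f 99 106 103
f 78 104 92
f 104 83 105
f 92 105 79
f 104 105 92
f 76 88 112
f 88 78 113
f 112 113 85
f 88 113 112
f 80 93 109
f 93 76 108
f 109 108 84
f 93 108 109
f 82 100 101
f 100 80 97
f 101 97 81
f 100 97 101
f 83 106 102
f 106 82 98
f 102 98 75
f 106 98 102



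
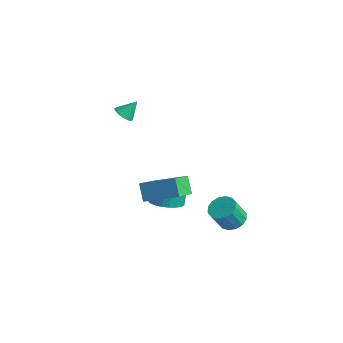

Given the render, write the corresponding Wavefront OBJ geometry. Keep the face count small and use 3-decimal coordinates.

v -0.711 -3.828 3.045
v -0.258 -4.185 3.213
v -0.469 -3.132 3.875
v -0.133 -3.986 3.009
v -0.163 -3.745 2.816
v -0.339 -3.527 2.683
v -0.615 -3.389 2.648
v -0.917 -3.369 2.719
v -1.164 -3.472 2.878
v -1.289 -3.671 3.081
v -1.259 -3.912 3.275
v -1.082 -4.13 3.407
v -0.806 -4.268 3.442
v -0.505 -4.288 3.371
v 3.687 -0.088 -4.341
v 4.057 0.534 -3.977
v 3.983 -0.15 -2.735
v 3.613 -0.772 -3.099
v 3.648 0.622 -3.953
v 3.574 -0.062 -2.711
v 3.249 0.519 -4.033
v 3.175 -0.164 -2.79
v 2.967 0.254 -4.195
v 2.894 -0.429 -2.953
v 2.879 -0.102 -4.397
v 2.805 -0.786 -3.154
v 3.007 -0.455 -4.584
v 2.933 -1.139 -3.341
v 3.317 -0.71 -4.705
v 3.243 -1.394 -3.463
v 3.726 -0.798 -4.729
v 3.652 -1.482 -3.487
v 4.125 -0.696 -4.65
v 4.051 -1.379 -3.407
v 4.406 -0.431 -4.487
v 4.333 -1.114 -3.245
v 4.495 -0.074 -4.286
v 4.421 -0.758 -3.043
v 4.367 0.279 -4.099
v 4.293 -0.405 -2.856
v 2.615 -5.045 -1.143
v 1.954 -4.807 -0.271
v 2.175 -3.906 -1.786
v 1.515 -3.668 -0.914
v 4.165 -3.952 -0.266
v 3.505 -3.714 0.606
v 3.726 -2.813 -0.909
v 3.065 -2.575 -0.037
v 0.296 -1.859 -4.381
v 1.216 -1.581 -4.254
v 0.964 -1.222 -3.212
v 0.044 -1.501 -3.339
v 1.063 -1.266 -4.399
v 0.811 -0.908 -3.358
v 0.794 -1.042 -4.542
v 0.542 -0.684 -3.5
v 0.448 -0.943 -4.659
v 0.196 -0.584 -3.618
v 0.079 -0.982 -4.735
v -0.173 -0.624 -3.693
v -0.256 -1.156 -4.756
v -0.508 -0.797 -3.715
v -0.508 -1.436 -4.721
v -0.76 -1.078 -3.679
v -0.637 -1.781 -4.633
v -0.889 -1.423 -3.592
v -0.624 -2.138 -4.508
v -0.876 -1.779 -3.466
v -0.471 -2.452 -4.362
v -0.723 -2.094 -3.321
v -0.202 -2.676 -4.22
v -0.454 -2.318 -3.178
v 0.144 -2.776 -4.102
v -0.108 -2.417 -3.061
v 0.513 -2.736 -4.027
v 0.261 -2.378 -2.985
v 0.848 -2.563 -4.005
v 0.596 -2.204 -2.964
v 1.1 -2.282 -4.041
v 0.848 -1.924 -2.999
v 1.229 -1.937 -4.128
v 0.977 -1.579 -3.087
f 2 1 4
f 2 4 3
f 4 1 5
f 4 5 3
f 5 1 6
f 5 6 3
f 6 1 7
f 6 7 3
f 7 1 8
f 7 8 3
f 8 1 9
f 8 9 3
f 9 1 10
f 9 10 3
f 10 1 11
f 10 11 3
f 11 1 12
f 11 12 3
f 12 1 13
f 12 13 3
f 13 1 14
f 13 14 3
f 14 1 2
f 14 2 3
f 16 15 19
f 16 19 17
f 17 19 20
f 17 20 18
f 19 15 21
f 19 21 20
f 20 21 22
f 20 22 18
f 21 15 23
f 21 23 22
f 22 23 24
f 22 24 18
f 23 15 25
f 23 25 24
f 24 25 26
f 24 26 18
f 25 15 27
f 25 27 26
f 26 27 28
f 26 28 18
f 27 15 29
f 27 29 28
f 28 29 30
f 28 30 18
f 29 15 31
f 29 31 30
f 30 31 32
f 30 32 18
f 31 15 33
f 31 33 32
f 32 33 34
f 32 34 18
f 33 15 35
f 33 35 34
f 34 35 36
f 34 36 18
f 35 15 37
f 35 37 36
f 36 37 38
f 36 38 18
f 37 15 39
f 37 39 38
f 38 39 40
f 38 40 18
f 39 15 16
f 39 16 40
f 40 16 17
f 40 17 18
f 42 44 41
f 45 42 41
f 41 44 43
f 43 45 41
f 42 48 44
f 46 42 45
f 46 48 42
f 44 48 43
f 47 45 43
f 43 48 47
f 47 46 45
f 48 46 47
f 50 49 53
f 50 53 51
f 51 53 54
f 51 54 52
f 53 49 55
f 53 55 54
f 54 55 56
f 54 56 52
f 55 49 57
f 55 57 56
f 56 57 58
f 56 58 52
f 57 49 59
f 57 59 58
f 58 59 60
f 58 60 52
f 59 49 61
f 59 61 60
f 60 61 62
f 60 62 52
f 61 49 63
f 61 63 62
f 62 63 64
f 62 64 52
f 63 49 65
f 63 65 64
f 64 65 66
f 64 66 52
f 65 49 67
f 65 67 66
f 66 67 68
f 66 68 52
f 67 49 69
f 67 69 68
f 68 69 70
f 68 70 52
f 69 49 71
f 69 71 70
f 70 71 72
f 70 72 52
f 71 49 73
f 71 73 72
f 72 73 74
f 72 74 52
f 73 49 75
f 73 75 74
f 74 75 76
f 74 76 52
f 75 49 77
f 75 77 76
f 76 77 78
f 76 78 52
f 77 49 79
f 77 79 78
f 78 79 80
f 78 80 52
f 79 49 81
f 79 81 80
f 80 81 82
f 80 82 52
f 81 49 50
f 81 50 82
f 82 50 51
f 82 51 52



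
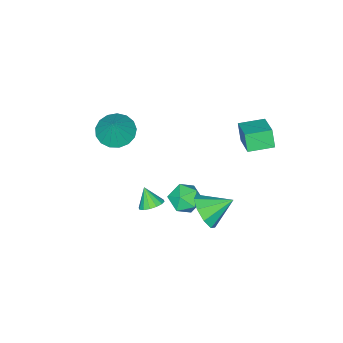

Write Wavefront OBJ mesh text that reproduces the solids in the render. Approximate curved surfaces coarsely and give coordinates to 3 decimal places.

v -1.082 1.203 1.255
v -1.26 0.846 2.205
v -2.144 1.948 1.335
v -2.322 1.592 2.285
v -0.218 2.368 1.855
v -0.396 2.012 2.805
v -1.28 3.114 1.935
v -1.458 2.757 2.885
v 4.03 0.309 -0.462
v 4.639 0.388 -0.321
v 3.91 -0.269 0.382
v 4.485 0.635 -0.174
v 4.21 0.795 -0.103
v 3.886 0.824 -0.129
v 3.601 0.716 -0.244
v 3.431 0.498 -0.417
v 3.421 0.23 -0.602
v 3.574 -0.017 -0.75
v 3.85 -0.176 -0.82
v 4.173 -0.206 -0.795
v 4.459 -0.097 -0.68
v 4.629 0.12 -0.507
v 0.837 -0.153 -4.102
v 1.558 -0.433 -3.594
v -0.098 -0.827 -3.146
v 0.623 -1.107 -2.638
v 0.401 -0.209 -2.671
v 0.978 0.207 -3.261
v 0.482 -1.467 -3.479
v 1.059 -1.051 -4.069
v 1.338 -1.245 -3.209
v 1.288 -0.468 -2.709
v 0.172 -0.792 -4.031
v 0.122 -0.015 -3.531
v 2.115 1.859 -1.409
v 2.842 2.46 -1.078
v 1.085 2.701 -0.671
v 2.602 2.69 -1.676
v 2.134 2.532 -2.148
v 1.657 2.059 -2.275
v 1.394 1.492 -1.996
v 1.468 1.098 -1.442
v 1.845 1.059 -0.873
v 2.348 1.396 -0.554
v 2.742 1.949 -0.635
v 2.117 -3.838 0.89
v 2.911 -3.488 0.412
v 2.743 -3.402 2.25
v 2.616 -3.117 0.429
v 2.206 -2.912 0.552
v 1.777 -2.919 0.751
v 1.425 -3.136 0.983
v 1.232 -3.515 1.193
v 1.242 -3.967 1.334
v 1.452 -4.39 1.372
v 1.815 -4.686 1.301
v 2.247 -4.789 1.135
v 2.649 -4.673 0.913
v 2.929 -4.366 0.686
v 3.024 -3.938 0.505
f 2 4 1
f 5 2 1
f 1 4 3
f 3 5 1
f 2 8 4
f 6 2 5
f 6 8 2
f 4 8 3
f 7 5 3
f 3 8 7
f 7 6 5
f 8 6 7
f 10 9 12
f 10 12 11
f 12 9 13
f 12 13 11
f 13 9 14
f 13 14 11
f 14 9 15
f 14 15 11
f 15 9 16
f 15 16 11
f 16 9 17
f 16 17 11
f 17 9 18
f 17 18 11
f 18 9 19
f 18 19 11
f 19 9 20
f 19 20 11
f 20 9 21
f 20 21 11
f 21 9 22
f 21 22 11
f 22 9 10
f 22 10 11
f 23 34 28
f 23 28 24
f 23 24 30
f 23 30 33
f 23 33 34
f 24 28 32
f 28 34 27
f 34 33 25
f 33 30 29
f 30 24 31
f 26 32 27
f 26 27 25
f 26 25 29
f 26 29 31
f 26 31 32
f 27 32 28
f 25 27 34
f 29 25 33
f 31 29 30
f 32 31 24
f 36 35 38
f 36 38 37
f 38 35 39
f 38 39 37
f 39 35 40
f 39 40 37
f 40 35 41
f 40 41 37
f 41 35 42
f 41 42 37
f 42 35 43
f 42 43 37
f 43 35 44
f 43 44 37
f 44 35 45
f 44 45 37
f 45 35 36
f 45 36 37
f 47 46 49
f 47 49 48
f 49 46 50
f 49 50 48
f 50 46 51
f 50 51 48
f 51 46 52
f 51 52 48
f 52 46 53
f 52 53 48
f 53 46 54
f 53 54 48
f 54 46 55
f 54 55 48
f 55 46 56
f 55 56 48
f 56 46 57
f 56 57 48
f 57 46 58
f 57 58 48
f 58 46 59
f 58 59 48
f 59 46 60
f 59 60 48
f 60 46 47
f 60 47 48



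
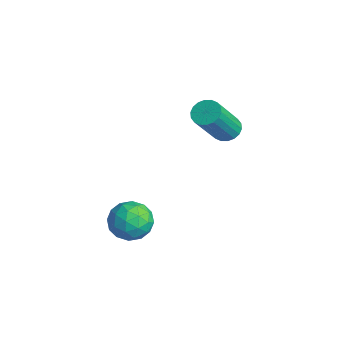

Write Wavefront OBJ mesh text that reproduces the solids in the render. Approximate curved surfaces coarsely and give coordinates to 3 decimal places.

v -3.13 -1.393 -0.704
v -2.532 -1.828 -0.147
v -3.968 -2.632 -0.773
v -3.37 -3.067 -0.216
v -3.898 -2.383 0.116
v -3.38 -1.617 0.158
v -3.12 -2.843 -1.078
v -2.602 -2.077 -1.036
v -2.526 -2.724 -0.378
v -3.007 -2.439 0.359
v -3.493 -2.021 -1.279
v -3.974 -1.736 -0.542
v -2.758 -1.502 -0.42
v -3.742 -2.958 -0.5
v -4.053 -2.556 -0.305
v -3.701 -2.812 0.022
v -3.256 -1.378 -0.241
v -2.905 -1.633 0.087
v -3.707 -1.959 0.242
v -3.595 -2.827 -1.007
v -3.244 -3.082 -0.679
v -2.799 -1.648 -0.942
v -2.447 -1.904 -0.615
v -2.793 -2.501 -1.162
v -2.403 -2.284 -0.228
v -2.895 -3.012 -0.268
v -2.748 -2.881 -0.775
v -2.444 -2.431 -0.75
v -2.685 -2.117 0.205
v -3.178 -2.845 0.165
v -3.488 -2.443 0.36
v -3.184 -1.993 0.385
v -2.682 -2.643 0.07
v -3.322 -1.615 -1.085
v -3.815 -2.343 -1.125
v -3.316 -2.467 -1.305
v -3.012 -2.017 -1.28
v -3.605 -1.448 -0.652
v -4.097 -2.176 -0.692
v -4.056 -2.029 -0.17
v -3.752 -1.579 -0.145
v -3.818 -1.817 -0.99
v -4.08 2.026 2.853
v -3.667 2.451 3.001
v -3.088 1.318 4.635
v -3.5 0.894 4.487
v -3.889 2.532 3.136
v -3.309 1.4 4.769
v -4.148 2.513 3.215
v -3.568 1.381 4.848
v -4.393 2.397 3.222
v -3.814 1.265 4.855
v -4.577 2.208 3.156
v -3.997 1.076 4.789
v -4.662 1.983 3.03
v -4.082 0.851 4.664
v -4.632 1.767 2.869
v -4.052 0.635 4.503
v -4.492 1.602 2.705
v -3.913 0.469 4.339
v -4.271 1.52 2.571
v -3.691 0.388 4.204
v -4.012 1.539 2.492
v -3.432 0.407 4.125
v -3.766 1.655 2.485
v -3.187 0.523 4.118
v -3.583 1.844 2.551
v -3.003 0.712 4.184
v -3.498 2.069 2.676
v -2.918 0.937 4.31
v -3.528 2.285 2.837
v -2.948 1.153 4.471
f 1 38 17
f 38 12 41
f 17 41 6
f 38 41 17
f 1 17 13
f 17 6 18
f 13 18 2
f 17 18 13
f 1 13 22
f 13 2 23
f 22 23 8
f 13 23 22
f 1 22 34
f 22 8 37
f 34 37 11
f 22 37 34
f 1 34 38
f 34 11 42
f 38 42 12
f 34 42 38
f 2 18 29
f 18 6 32
f 29 32 10
f 18 32 29
f 6 41 19
f 41 12 40
f 19 40 5
f 41 40 19
f 12 42 39
f 42 11 35
f 39 35 3
f 42 35 39
f 11 37 36
f 37 8 24
f 36 24 7
f 37 24 36
f 8 23 28
f 23 2 25
f 28 25 9
f 23 25 28
f 4 30 16
f 30 10 31
f 16 31 5
f 30 31 16
f 4 16 14
f 16 5 15
f 14 15 3
f 16 15 14
f 4 14 21
f 14 3 20
f 21 20 7
f 14 20 21
f 4 21 26
f 21 7 27
f 26 27 9
f 21 27 26
f 4 26 30
f 26 9 33
f 30 33 10
f 26 33 30
f 5 31 19
f 31 10 32
f 19 32 6
f 31 32 19
f 3 15 39
f 15 5 40
f 39 40 12
f 15 40 39
f 7 20 36
f 20 3 35
f 36 35 11
f 20 35 36
f 9 27 28
f 27 7 24
f 28 24 8
f 27 24 28
f 10 33 29
f 33 9 25
f 29 25 2
f 33 25 29
f 44 43 47
f 44 47 45
f 45 47 48
f 45 48 46
f 47 43 49
f 47 49 48
f 48 49 50
f 48 50 46
f 49 43 51
f 49 51 50
f 50 51 52
f 50 52 46
f 51 43 53
f 51 53 52
f 52 53 54
f 52 54 46
f 53 43 55
f 53 55 54
f 54 55 56
f 54 56 46
f 55 43 57
f 55 57 56
f 56 57 58
f 56 58 46
f 57 43 59
f 57 59 58
f 58 59 60
f 58 60 46
f 59 43 61
f 59 61 60
f 60 61 62
f 60 62 46
f 61 43 63
f 61 63 62
f 62 63 64
f 62 64 46
f 63 43 65
f 63 65 64
f 64 65 66
f 64 66 46
f 65 43 67
f 65 67 66
f 66 67 68
f 66 68 46
f 67 43 69
f 67 69 68
f 68 69 70
f 68 70 46
f 69 43 71
f 69 71 70
f 70 71 72
f 70 72 46
f 71 43 44
f 71 44 72
f 72 44 45
f 72 45 46



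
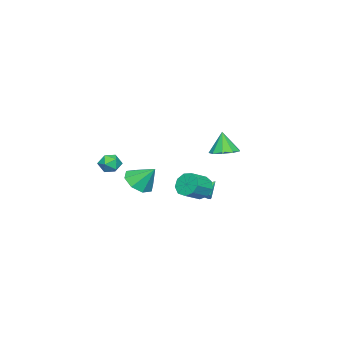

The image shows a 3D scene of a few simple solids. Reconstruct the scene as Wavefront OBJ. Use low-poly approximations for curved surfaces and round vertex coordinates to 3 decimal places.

v 2.367 3.871 2.289
v 3.101 4.112 2.451
v 2.173 3.629 3.531
v 2.759 4.53 2.478
v 2.233 4.639 2.417
v 1.77 4.388 2.296
v 1.586 3.896 2.172
v 1.767 3.391 2.102
v 2.229 3.111 2.12
v 2.756 3.187 2.217
v 3.1 3.582 2.347
v -2.18 0.312 -2.96
v -1.821 0.79 -2.731
v -3.02 0.668 -2.38
v -1.946 0.907 -2.985
v -2.125 0.889 -3.233
v -2.317 0.738 -3.418
v -2.477 0.49 -3.498
v -2.57 0.201 -3.455
v -2.573 -0.063 -3.299
v -2.486 -0.24 -3.064
v -2.33 -0.291 -2.806
v -2.139 -0.203 -2.583
v -1.957 0.002 -2.446
v -1.827 0.279 -2.427
v -1.778 0.563 -2.53
v 2.19 -1.079 -0.78
v 2.908 -1.511 -0.376
v 2.17 -0.141 0.26
v 3.116 -1.003 -0.83
v 2.781 -0.54 -1.254
v 2.101 -0.392 -1.401
v 1.472 -0.647 -1.183
v 1.264 -1.154 -0.73
v 1.599 -1.618 -0.305
v 2.28 -1.765 -0.159
v 1.421 -2.856 -0.562
v 1.755 -3.326 -0.175
v 0.485 -3.474 -0.505
v 0.819 -3.944 -0.118
v 0.678 -3.317 0.143
v 1.256 -2.935 0.108
v 0.984 -3.865 -0.788
v 1.562 -3.483 -0.823
v 1.485 -3.95 -0.315
v 1.296 -3.61 0.26
v 0.944 -3.19 -0.94
v 0.755 -2.85 -0.365
v 3.353 3.084 0.019
v 3.742 3.212 -0.597
v 4.677 2.884 -0.075
v 4.287 2.756 0.541
v 3.728 3.629 -0.311
v 4.663 3.302 0.211
v 3.539 3.791 0.129
v 4.474 3.464 0.652
v 3.262 3.622 0.518
v 4.197 3.295 1.041
v 3.028 3.201 0.673
v 3.963 2.874 1.196
v 2.946 2.725 0.522
v 3.881 2.398 1.045
v 3.054 2.417 0.136
v 3.989 2.089 0.658
v 3.301 2.421 -0.306
v 4.236 2.093 0.217
v 3.573 2.735 -0.595
v 4.508 2.407 -0.073
f 2 1 4
f 2 4 3
f 4 1 5
f 4 5 3
f 5 1 6
f 5 6 3
f 6 1 7
f 6 7 3
f 7 1 8
f 7 8 3
f 8 1 9
f 8 9 3
f 9 1 10
f 9 10 3
f 10 1 11
f 10 11 3
f 11 1 2
f 11 2 3
f 13 12 15
f 13 15 14
f 15 12 16
f 15 16 14
f 16 12 17
f 16 17 14
f 17 12 18
f 17 18 14
f 18 12 19
f 18 19 14
f 19 12 20
f 19 20 14
f 20 12 21
f 20 21 14
f 21 12 22
f 21 22 14
f 22 12 23
f 22 23 14
f 23 12 24
f 23 24 14
f 24 12 25
f 24 25 14
f 25 12 26
f 25 26 14
f 26 12 13
f 26 13 14
f 28 27 30
f 28 30 29
f 30 27 31
f 30 31 29
f 31 27 32
f 31 32 29
f 32 27 33
f 32 33 29
f 33 27 34
f 33 34 29
f 34 27 35
f 34 35 29
f 35 27 36
f 35 36 29
f 36 27 28
f 36 28 29
f 37 48 42
f 37 42 38
f 37 38 44
f 37 44 47
f 37 47 48
f 38 42 46
f 42 48 41
f 48 47 39
f 47 44 43
f 44 38 45
f 40 46 41
f 40 41 39
f 40 39 43
f 40 43 45
f 40 45 46
f 41 46 42
f 39 41 48
f 43 39 47
f 45 43 44
f 46 45 38
f 50 49 53
f 50 53 51
f 51 53 54
f 51 54 52
f 53 49 55
f 53 55 54
f 54 55 56
f 54 56 52
f 55 49 57
f 55 57 56
f 56 57 58
f 56 58 52
f 57 49 59
f 57 59 58
f 58 59 60
f 58 60 52
f 59 49 61
f 59 61 60
f 60 61 62
f 60 62 52
f 61 49 63
f 61 63 62
f 62 63 64
f 62 64 52
f 63 49 65
f 63 65 64
f 64 65 66
f 64 66 52
f 65 49 67
f 65 67 66
f 66 67 68
f 66 68 52
f 67 49 50
f 67 50 68
f 68 50 51
f 68 51 52



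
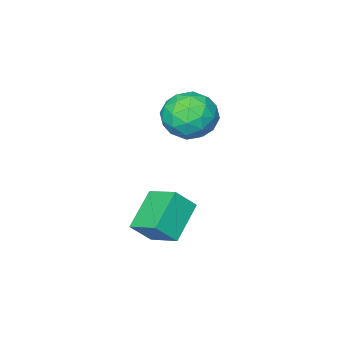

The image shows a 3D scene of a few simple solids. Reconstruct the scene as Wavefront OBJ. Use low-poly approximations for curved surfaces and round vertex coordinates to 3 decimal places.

v 1.231 3.175 -3.187
v -0.168 2.536 -2.177
v 1.05 4.508 -2.595
v -0.35 3.869 -1.585
v 1.99 2.891 -2.315
v 0.59 2.252 -1.305
v 1.808 4.224 -1.723
v 0.409 3.585 -0.713
v -1.286 2.955 2.349
v -0.458 2.321 1.802
v -2.582 1.619 1.938
v -1.754 0.985 1.391
v -1.721 1.112 2.561
v -0.92 1.938 2.815
v -2.12 2.002 0.925
v -1.319 2.828 1.179
v -0.974 1.732 0.922
v -0.727 1.182 1.933
v -2.313 2.758 1.807
v -2.066 2.208 2.818
v -0.759 2.755 2.112
v -2.281 1.185 1.628
v -2.262 1.26 2.316
v -1.775 0.887 1.995
v -1.03 2.53 2.707
v -0.544 2.157 2.386
v -1.286 1.447 2.832
v -2.496 1.783 1.354
v -2.01 1.41 1.033
v -1.265 3.053 1.745
v -0.778 2.68 1.424
v -1.754 2.493 0.908
v -0.575 2.036 1.273
v -1.336 1.251 1.031
v -1.551 1.849 0.757
v -1.081 2.334 0.906
v -0.43 1.713 1.867
v -1.191 0.928 1.626
v -1.172 1.002 2.314
v -0.701 1.487 2.463
v -0.733 1.367 1.35
v -1.849 3.012 2.114
v -2.61 2.227 1.873
v -2.339 2.453 1.277
v -1.868 2.938 1.426
v -1.704 2.689 2.709
v -2.465 1.904 2.467
v -1.959 1.606 2.834
v -1.489 2.091 2.983
v -2.307 2.573 2.39
f 2 4 1
f 5 2 1
f 1 4 3
f 3 5 1
f 2 8 4
f 6 2 5
f 6 8 2
f 4 8 3
f 7 5 3
f 3 8 7
f 7 6 5
f 8 6 7
f 9 46 25
f 46 20 49
f 25 49 14
f 46 49 25
f 9 25 21
f 25 14 26
f 21 26 10
f 25 26 21
f 9 21 30
f 21 10 31
f 30 31 16
f 21 31 30
f 9 30 42
f 30 16 45
f 42 45 19
f 30 45 42
f 9 42 46
f 42 19 50
f 46 50 20
f 42 50 46
f 10 26 37
f 26 14 40
f 37 40 18
f 26 40 37
f 14 49 27
f 49 20 48
f 27 48 13
f 49 48 27
f 20 50 47
f 50 19 43
f 47 43 11
f 50 43 47
f 19 45 44
f 45 16 32
f 44 32 15
f 45 32 44
f 16 31 36
f 31 10 33
f 36 33 17
f 31 33 36
f 12 38 24
f 38 18 39
f 24 39 13
f 38 39 24
f 12 24 22
f 24 13 23
f 22 23 11
f 24 23 22
f 12 22 29
f 22 11 28
f 29 28 15
f 22 28 29
f 12 29 34
f 29 15 35
f 34 35 17
f 29 35 34
f 12 34 38
f 34 17 41
f 38 41 18
f 34 41 38
f 13 39 27
f 39 18 40
f 27 40 14
f 39 40 27
f 11 23 47
f 23 13 48
f 47 48 20
f 23 48 47
f 15 28 44
f 28 11 43
f 44 43 19
f 28 43 44
f 17 35 36
f 35 15 32
f 36 32 16
f 35 32 36
f 18 41 37
f 41 17 33
f 37 33 10
f 41 33 37



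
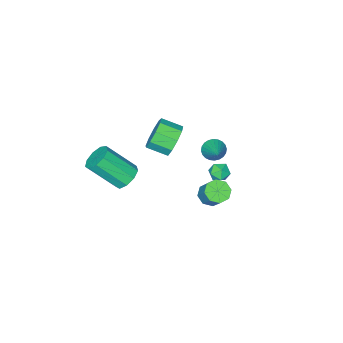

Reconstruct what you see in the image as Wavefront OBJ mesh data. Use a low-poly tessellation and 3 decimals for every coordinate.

v 2.248 0.155 -1.911
v 3.004 0.428 -2.189
v 4.007 -0.803 -0.666
v 3.252 -1.075 -0.389
v 2.806 0.782 -1.773
v 3.809 -0.449 -0.25
v 2.347 0.843 -1.421
v 3.35 -0.388 0.102
v 1.842 0.582 -1.299
v 2.845 -0.649 0.224
v 1.527 0.122 -1.463
v 2.53 -1.109 0.06
v 1.549 -0.323 -1.837
v 2.553 -1.554 -0.315
v 1.899 -0.544 -2.246
v 2.903 -1.774 -0.723
v 2.412 -0.437 -2.498
v 3.416 -1.668 -0.976
v 2.848 -0.054 -2.476
v 3.852 -1.284 -0.953
v -3.328 2.252 -3.909
v -2.893 2.012 -3.456
v -3.207 1.348 -4.504
v -2.772 1.108 -4.051
v -3.423 1.168 -3.893
v -3.498 1.726 -3.525
v -2.602 1.634 -4.435
v -2.677 2.192 -4.067
v -2.444 1.63 -3.781
v -2.951 1.342 -3.446
v -3.149 2.018 -4.514
v -3.656 1.73 -4.179
v -4.252 0.004 -4.009
v -3.632 -0.265 -4.227
v -3.388 1.216 -3.051
v -3.681 -0.075 -4.423
v -3.817 0.126 -4.556
v -4.019 0.309 -4.606
v -4.256 0.446 -4.564
v -4.493 0.515 -4.438
v -4.693 0.506 -4.247
v -4.826 0.421 -4.019
v -4.871 0.272 -3.79
v -4.823 0.083 -3.594
v -4.687 -0.119 -3.461
v -4.485 -0.302 -3.412
v -4.247 -0.438 -3.453
v -4.01 -0.507 -3.579
v -3.81 -0.499 -3.77
v -3.677 -0.414 -3.998
v -1.319 2.804 -3.936
v -0.638 2.904 -4.207
v -0.3 3.776 -3.035
v -0.981 3.676 -2.764
v -1.004 3.295 -4.392
v -0.666 4.167 -3.219
v -1.555 3.398 -4.31
v -1.217 4.27 -3.137
v -1.968 3.153 -4.009
v -1.629 4.025 -2.836
v -2 2.704 -3.665
v -1.662 3.576 -2.493
v -1.634 2.313 -3.481
v -1.296 3.185 -2.308
v -1.083 2.21 -3.563
v -0.745 3.082 -2.39
v -0.671 2.455 -3.864
v -0.332 3.327 -2.691
v -1.825 -0.511 -1.984
v -1.44 0.095 -1.246
v -0.769 -0.903 -0.778
v -1.155 -1.509 -1.516
v -2.038 -0.204 -1.025
v -1.368 -1.201 -0.556
v -2.537 -0.646 -1.252
v -1.867 -1.643 -0.784
v -2.703 -1.025 -1.822
v -2.033 -2.023 -1.354
v -2.458 -1.164 -2.468
v -1.788 -2.162 -2
v -1.917 -0.997 -2.888
v -1.247 -1.995 -2.419
v -1.333 -0.603 -2.884
v -0.663 -1.601 -2.416
v -0.979 -0.166 -2.46
v -0.309 -1.164 -1.991
v -1.021 0.11 -1.813
v -0.351 -0.888 -1.344
f 2 1 5
f 2 5 3
f 3 5 6
f 3 6 4
f 5 1 7
f 5 7 6
f 6 7 8
f 6 8 4
f 7 1 9
f 7 9 8
f 8 9 10
f 8 10 4
f 9 1 11
f 9 11 10
f 10 11 12
f 10 12 4
f 11 1 13
f 11 13 12
f 12 13 14
f 12 14 4
f 13 1 15
f 13 15 14
f 14 15 16
f 14 16 4
f 15 1 17
f 15 17 16
f 16 17 18
f 16 18 4
f 17 1 19
f 17 19 18
f 18 19 20
f 18 20 4
f 19 1 2
f 19 2 20
f 20 2 3
f 20 3 4
f 21 32 26
f 21 26 22
f 21 22 28
f 21 28 31
f 21 31 32
f 22 26 30
f 26 32 25
f 32 31 23
f 31 28 27
f 28 22 29
f 24 30 25
f 24 25 23
f 24 23 27
f 24 27 29
f 24 29 30
f 25 30 26
f 23 25 32
f 27 23 31
f 29 27 28
f 30 29 22
f 34 33 36
f 34 36 35
f 36 33 37
f 36 37 35
f 37 33 38
f 37 38 35
f 38 33 39
f 38 39 35
f 39 33 40
f 39 40 35
f 40 33 41
f 40 41 35
f 41 33 42
f 41 42 35
f 42 33 43
f 42 43 35
f 43 33 44
f 43 44 35
f 44 33 45
f 44 45 35
f 45 33 46
f 45 46 35
f 46 33 47
f 46 47 35
f 47 33 48
f 47 48 35
f 48 33 49
f 48 49 35
f 49 33 50
f 49 50 35
f 50 33 34
f 50 34 35
f 52 51 55
f 52 55 53
f 53 55 56
f 53 56 54
f 55 51 57
f 55 57 56
f 56 57 58
f 56 58 54
f 57 51 59
f 57 59 58
f 58 59 60
f 58 60 54
f 59 51 61
f 59 61 60
f 60 61 62
f 60 62 54
f 61 51 63
f 61 63 62
f 62 63 64
f 62 64 54
f 63 51 65
f 63 65 64
f 64 65 66
f 64 66 54
f 65 51 67
f 65 67 66
f 66 67 68
f 66 68 54
f 67 51 52
f 67 52 68
f 68 52 53
f 68 53 54
f 70 69 73
f 70 73 71
f 71 73 74
f 71 74 72
f 73 69 75
f 73 75 74
f 74 75 76
f 74 76 72
f 75 69 77
f 75 77 76
f 76 77 78
f 76 78 72
f 77 69 79
f 77 79 78
f 78 79 80
f 78 80 72
f 79 69 81
f 79 81 80
f 80 81 82
f 80 82 72
f 81 69 83
f 81 83 82
f 82 83 84
f 82 84 72
f 83 69 85
f 83 85 84
f 84 85 86
f 84 86 72
f 85 69 87
f 85 87 86
f 86 87 88
f 86 88 72
f 87 69 70
f 87 70 88
f 88 70 71
f 88 71 72



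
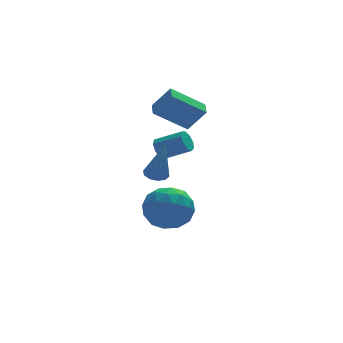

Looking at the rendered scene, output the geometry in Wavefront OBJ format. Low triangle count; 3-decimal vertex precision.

v -0.19 -2.257 2.75
v 0.356 -2.138 2.721
v 0.05 -2.883 4.73
v 0.191 -1.855 2.831
v -0.12 -1.725 2.91
v -0.458 -1.798 2.928
v -0.693 -2.046 2.878
v -0.737 -2.375 2.779
v -0.572 -2.659 2.67
v -0.261 -2.789 2.591
v 0.077 -2.716 2.573
v 0.312 -2.467 2.622
v 1.157 3.578 3.608
v 1.931 3.234 4.723
v 1.315 4.381 3.746
v 2.089 4.037 4.861
v 2.731 3.463 2.479
v 3.505 3.119 3.594
v 2.889 4.266 2.617
v 3.663 3.922 3.732
v 0.021 0.56 -1.239
v 0.886 1.336 -0.832
v 1.054 -0.976 -0.508
v 1.919 -0.2 -0.101
v 0.805 -0.208 0.421
v 0.166 0.741 -0.031
v 1.774 -0.381 -1.309
v 1.135 0.568 -1.761
v 1.969 0.754 -0.876
v 1.37 0.86 0.194
v 0.57 -0.5 -1.534
v -0.029 -0.394 -0.464
v 0.363 1.083 -1.1
v 1.577 -0.723 -0.24
v 0.923 -0.728 0.067
v 1.431 -0.272 0.306
v -0.06 0.733 -0.629
v 0.448 1.189 -0.39
v 0.401 0.281 0.347
v 1.492 -0.829 -0.95
v 2 -0.373 -0.711
v 0.509 0.632 -1.646
v 1.017 1.088 -1.407
v 1.539 0.079 -1.687
v 1.507 1.197 -0.886
v 2.115 0.294 -0.456
v 2.029 0.188 -1.166
v 1.654 0.746 -1.432
v 1.155 1.259 -0.258
v 1.763 0.356 0.172
v 1.108 0.352 0.479
v 0.733 0.91 0.213
v 1.792 0.917 -0.283
v 0.177 0.004 -1.512
v 0.785 -0.899 -1.082
v 1.207 -0.55 -1.553
v 0.832 0.008 -1.819
v -0.175 0.066 -0.884
v 0.433 -0.837 -0.454
v 0.286 -0.386 0.092
v -0.089 0.172 -0.174
v 0.148 -0.557 -1.057
v 0.799 0.994 2.591
v 1.152 1.345 2.294
v 2.235 0.777 2.912
v 1.881 0.426 3.209
v 1.047 1.516 2.636
v 2.129 0.948 3.254
v 0.825 1.443 2.957
v 1.908 0.875 3.575
v 0.591 1.16 3.107
v 1.674 0.592 3.725
v 0.454 0.799 3.015
v 1.537 0.231 3.633
v 0.478 0.529 2.725
v 1.561 -0.039 3.343
v 0.653 0.477 2.372
v 1.735 -0.091 2.99
v 0.895 0.667 2.122
v 1.978 0.099 2.74
v 1.092 1.01 2.091
v 2.175 0.442 2.709
f 2 1 4
f 2 4 3
f 4 1 5
f 4 5 3
f 5 1 6
f 5 6 3
f 6 1 7
f 6 7 3
f 7 1 8
f 7 8 3
f 8 1 9
f 8 9 3
f 9 1 10
f 9 10 3
f 10 1 11
f 10 11 3
f 11 1 12
f 11 12 3
f 12 1 2
f 12 2 3
f 14 16 13
f 17 14 13
f 13 16 15
f 15 17 13
f 14 20 16
f 18 14 17
f 18 20 14
f 16 20 15
f 19 17 15
f 15 20 19
f 19 18 17
f 20 18 19
f 21 58 37
f 58 32 61
f 37 61 26
f 58 61 37
f 21 37 33
f 37 26 38
f 33 38 22
f 37 38 33
f 21 33 42
f 33 22 43
f 42 43 28
f 33 43 42
f 21 42 54
f 42 28 57
f 54 57 31
f 42 57 54
f 21 54 58
f 54 31 62
f 58 62 32
f 54 62 58
f 22 38 49
f 38 26 52
f 49 52 30
f 38 52 49
f 26 61 39
f 61 32 60
f 39 60 25
f 61 60 39
f 32 62 59
f 62 31 55
f 59 55 23
f 62 55 59
f 31 57 56
f 57 28 44
f 56 44 27
f 57 44 56
f 28 43 48
f 43 22 45
f 48 45 29
f 43 45 48
f 24 50 36
f 50 30 51
f 36 51 25
f 50 51 36
f 24 36 34
f 36 25 35
f 34 35 23
f 36 35 34
f 24 34 41
f 34 23 40
f 41 40 27
f 34 40 41
f 24 41 46
f 41 27 47
f 46 47 29
f 41 47 46
f 24 46 50
f 46 29 53
f 50 53 30
f 46 53 50
f 25 51 39
f 51 30 52
f 39 52 26
f 51 52 39
f 23 35 59
f 35 25 60
f 59 60 32
f 35 60 59
f 27 40 56
f 40 23 55
f 56 55 31
f 40 55 56
f 29 47 48
f 47 27 44
f 48 44 28
f 47 44 48
f 30 53 49
f 53 29 45
f 49 45 22
f 53 45 49
f 64 63 67
f 64 67 65
f 65 67 68
f 65 68 66
f 67 63 69
f 67 69 68
f 68 69 70
f 68 70 66
f 69 63 71
f 69 71 70
f 70 71 72
f 70 72 66
f 71 63 73
f 71 73 72
f 72 73 74
f 72 74 66
f 73 63 75
f 73 75 74
f 74 75 76
f 74 76 66
f 75 63 77
f 75 77 76
f 76 77 78
f 76 78 66
f 77 63 79
f 77 79 78
f 78 79 80
f 78 80 66
f 79 63 81
f 79 81 80
f 80 81 82
f 80 82 66
f 81 63 64
f 81 64 82
f 82 64 65
f 82 65 66



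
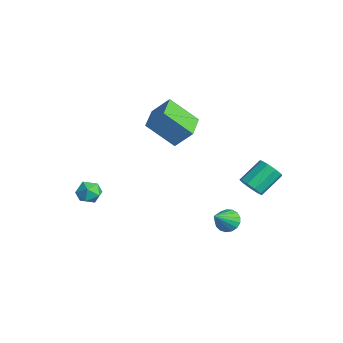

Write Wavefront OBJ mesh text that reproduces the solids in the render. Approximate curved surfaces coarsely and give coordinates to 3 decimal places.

v -3.28 -2.858 -2.918
v -2.934 -3.419 -3.423
v -3.646 -3.841 -2.077
v -3.3 -4.402 -2.582
v -2.82 -3.87 -2.162
v -2.594 -3.262 -2.682
v -3.986 -3.998 -2.818
v -3.76 -3.39 -3.338
v -3.37 -4.123 -3.362
v -2.65 -4.044 -2.956
v -3.93 -3.216 -2.544
v -3.21 -3.137 -2.138
v 3.524 1.627 -1.932
v 3.952 1.346 -2.466
v 4.196 0.553 -0.828
v 4.147 1.608 -2.33
v 4.2 1.874 -2.103
v 4.098 2.084 -1.836
v 3.865 2.189 -1.591
v 3.553 2.166 -1.425
v 3.235 2.019 -1.374
v 2.983 1.782 -1.451
v 2.855 1.51 -1.638
v 2.88 1.265 -1.893
v 3.053 1.103 -2.156
v 3.334 1.061 -2.368
v 3.658 1.148 -2.48
v 0.189 0.007 2.205
v -0.629 -1.324 3.624
v -1.258 0.937 2.243
v -2.076 -0.394 3.662
v 0.736 0.814 3.278
v -0.082 -0.517 4.697
v -0.711 1.744 3.316
v -1.529 0.413 4.735
v 3.957 2.706 0.681
v 4.358 3.155 0.217
v 4.023 4.443 1.175
v 3.623 3.994 1.639
v 3.861 3.139 0.064
v 3.526 4.428 1.022
v 3.409 2.921 0.2
v 3.074 4.209 1.158
v 3.214 2.602 0.561
v 2.879 3.89 1.519
v 3.367 2.331 0.978
v 3.032 3.619 1.936
v 3.796 2.236 1.256
v 3.461 3.524 2.214
v 4.3 2.361 1.265
v 3.965 3.649 2.223
v 4.645 2.647 1
v 4.31 3.935 1.958
v 4.667 2.961 0.586
v 4.332 4.249 1.545
f 1 12 6
f 1 6 2
f 1 2 8
f 1 8 11
f 1 11 12
f 2 6 10
f 6 12 5
f 12 11 3
f 11 8 7
f 8 2 9
f 4 10 5
f 4 5 3
f 4 3 7
f 4 7 9
f 4 9 10
f 5 10 6
f 3 5 12
f 7 3 11
f 9 7 8
f 10 9 2
f 14 13 16
f 14 16 15
f 16 13 17
f 16 17 15
f 17 13 18
f 17 18 15
f 18 13 19
f 18 19 15
f 19 13 20
f 19 20 15
f 20 13 21
f 20 21 15
f 21 13 22
f 21 22 15
f 22 13 23
f 22 23 15
f 23 13 24
f 23 24 15
f 24 13 25
f 24 25 15
f 25 13 26
f 25 26 15
f 26 13 27
f 26 27 15
f 27 13 14
f 27 14 15
f 29 31 28
f 32 29 28
f 28 31 30
f 30 32 28
f 29 35 31
f 33 29 32
f 33 35 29
f 31 35 30
f 34 32 30
f 30 35 34
f 34 33 32
f 35 33 34
f 37 36 40
f 37 40 38
f 38 40 41
f 38 41 39
f 40 36 42
f 40 42 41
f 41 42 43
f 41 43 39
f 42 36 44
f 42 44 43
f 43 44 45
f 43 45 39
f 44 36 46
f 44 46 45
f 45 46 47
f 45 47 39
f 46 36 48
f 46 48 47
f 47 48 49
f 47 49 39
f 48 36 50
f 48 50 49
f 49 50 51
f 49 51 39
f 50 36 52
f 50 52 51
f 51 52 53
f 51 53 39
f 52 36 54
f 52 54 53
f 53 54 55
f 53 55 39
f 54 36 37
f 54 37 55
f 55 37 38
f 55 38 39

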